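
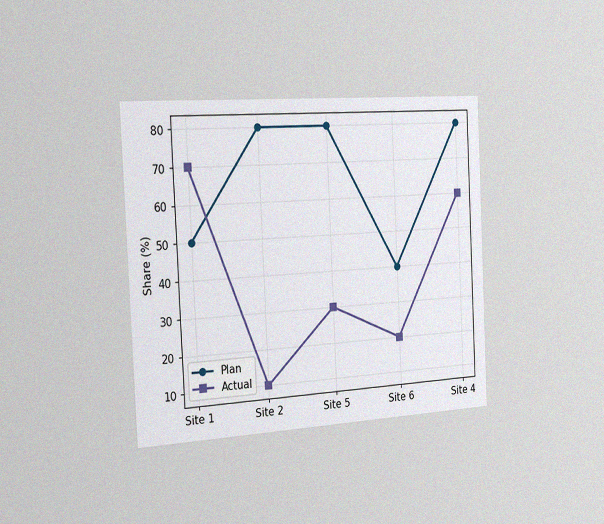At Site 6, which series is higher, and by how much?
Plan, by 20%

The chart is tilted about 3° counter-clockwise and viewed slightly from the left, with some photo noise. At Site 6, Plan sits above the other line by 20%.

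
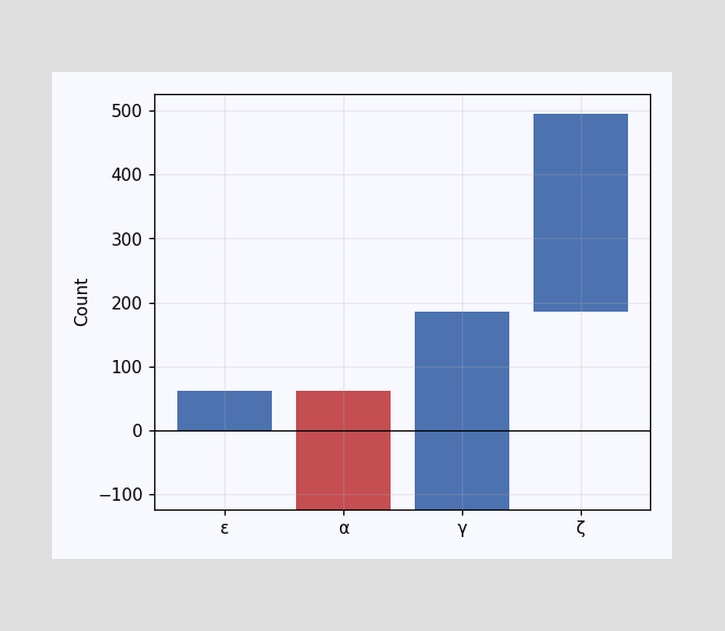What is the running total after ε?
62

After ε the running total reaches 62.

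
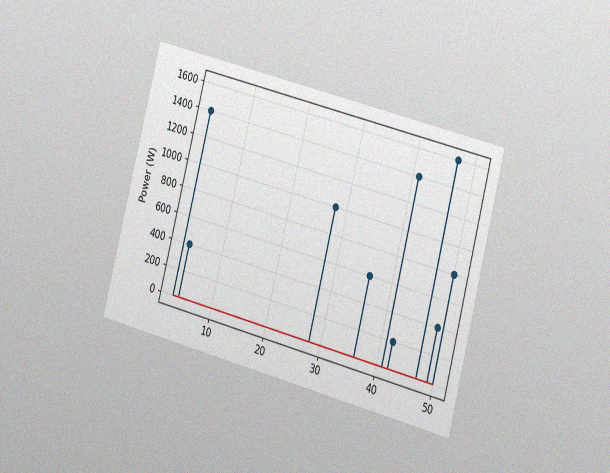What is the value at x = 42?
200W

The chart is tilted about 15° clockwise and viewed at a slight angle, with some photo noise. The stem at x=42 reaches 200W.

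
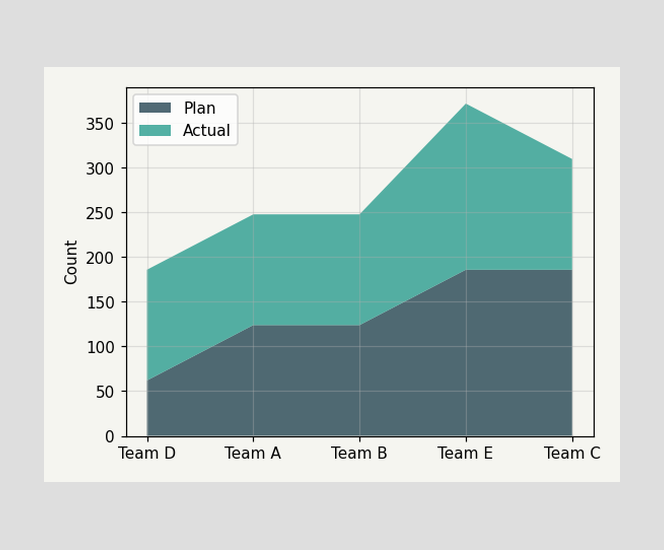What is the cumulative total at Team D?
The stacked total at Team D reaches 186.

186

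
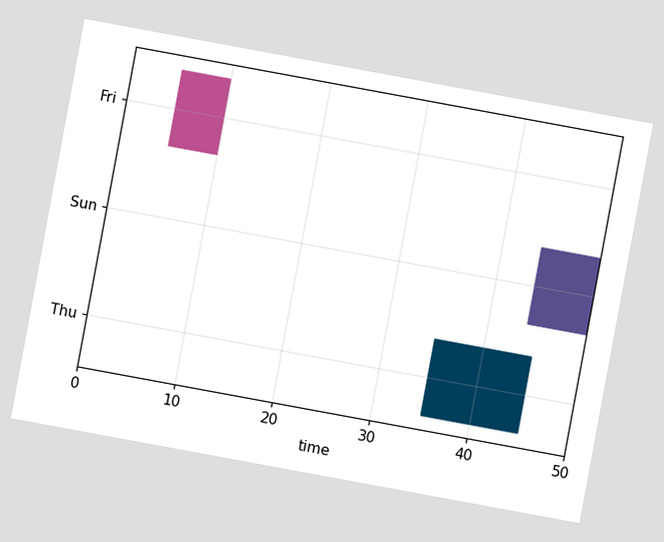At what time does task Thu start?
35

The chart is tilted about 10° clockwise. The Thu bar begins at t=35.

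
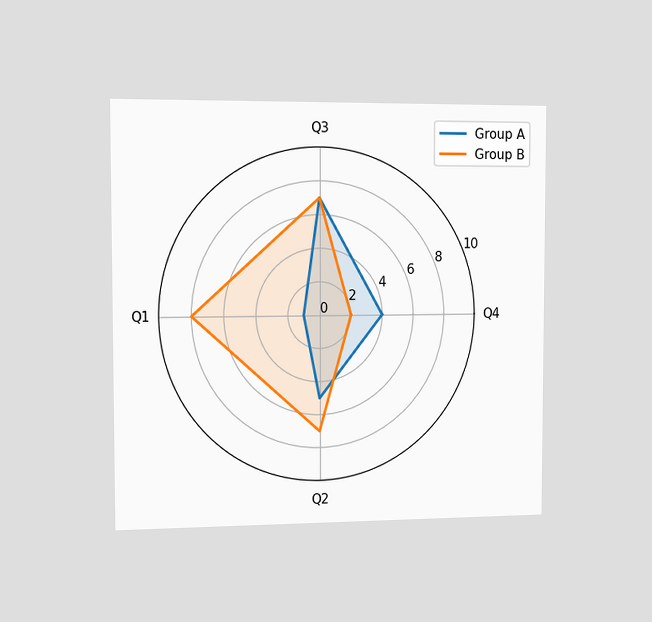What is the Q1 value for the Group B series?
8

The chart is viewed slightly from the left. On the Q1 axis, Group B reaches 8.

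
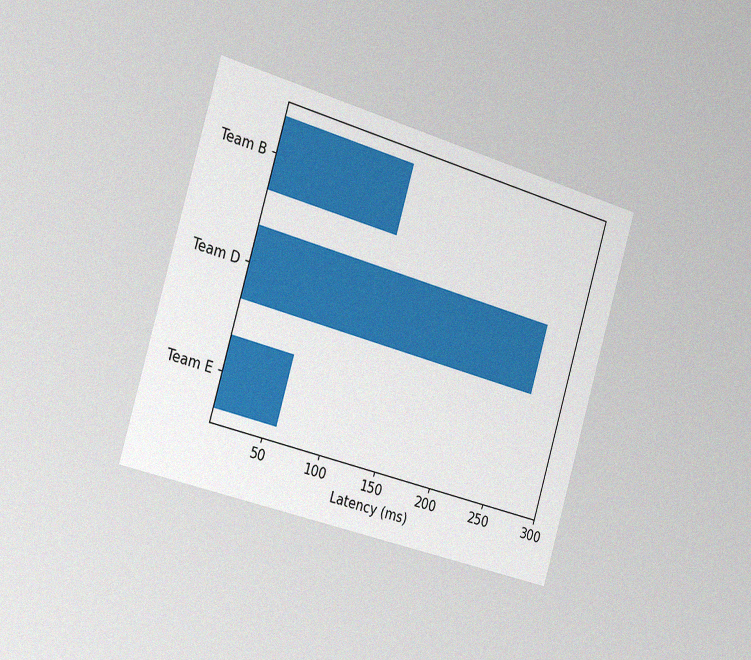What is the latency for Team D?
270ms

The chart is tilted about 16° clockwise and viewed slightly from the left, with some photo noise. Reading along the chart's x-axis, the Team D bar reaches 270ms.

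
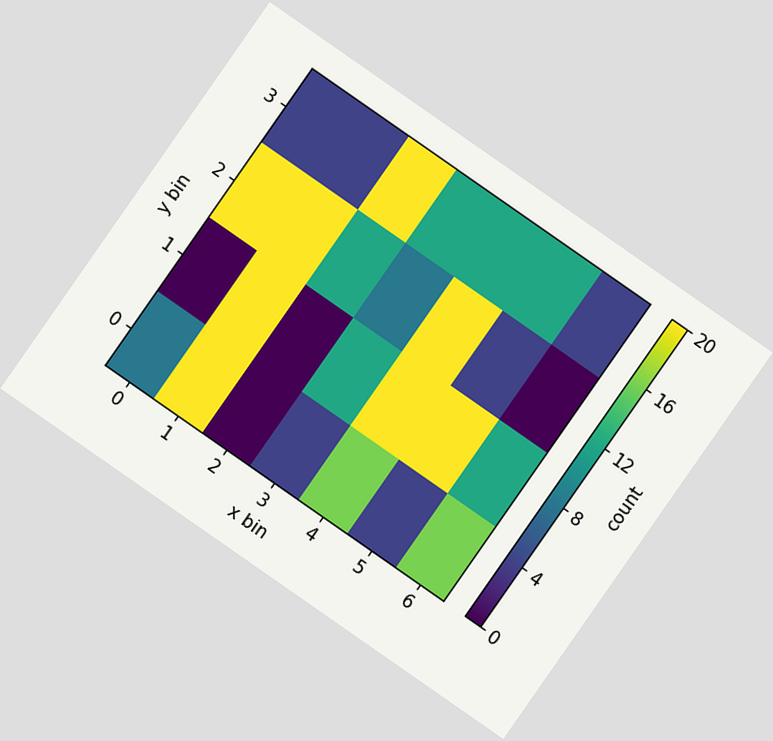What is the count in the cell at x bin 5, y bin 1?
The chart is tilted about 35° clockwise. Matching the cell (5, 1) against the colorbar gives 20.

20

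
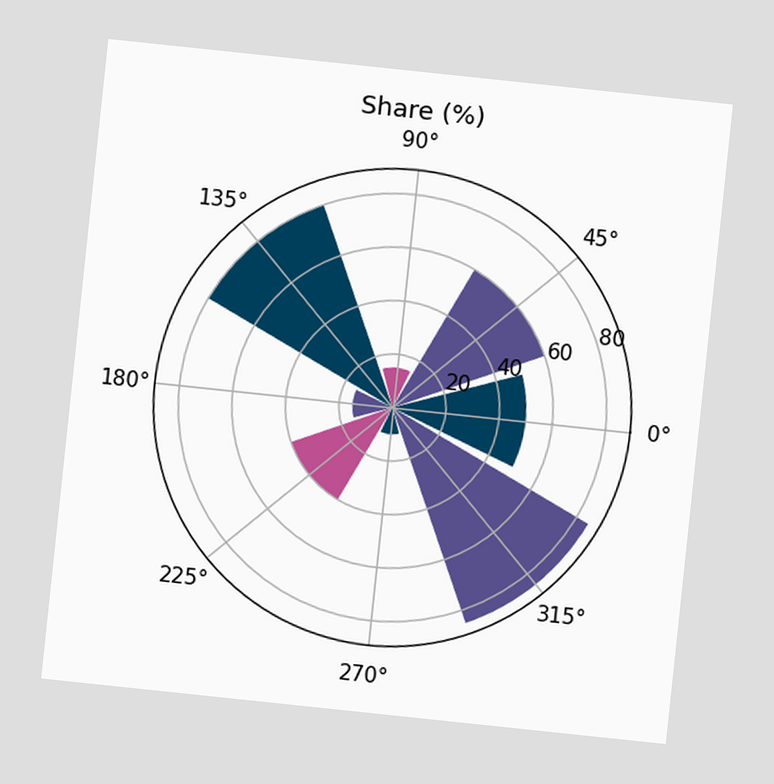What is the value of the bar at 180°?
15%

The chart is tilted about 6° clockwise. The bar at 180° reaches 15% on the radial axis.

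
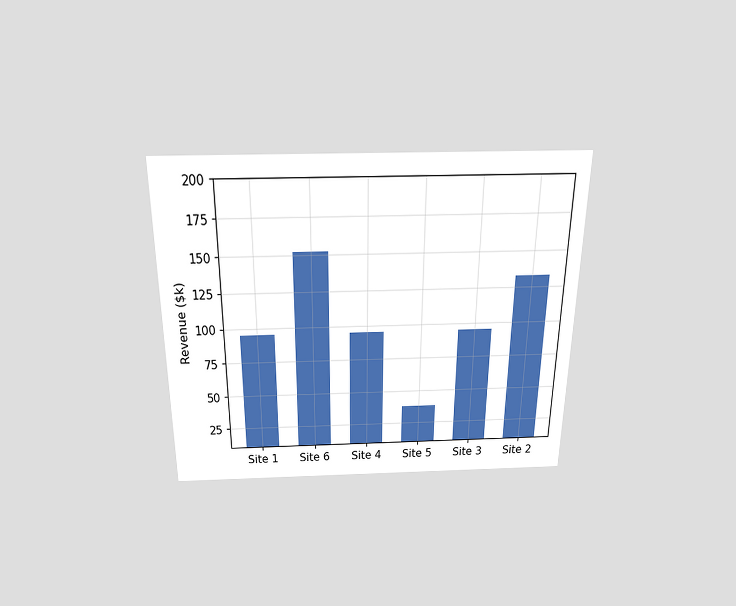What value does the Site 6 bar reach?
The chart is viewed slightly from above. Reading along the chart's y-axis, the Site 6 bar reaches $152k.

$152k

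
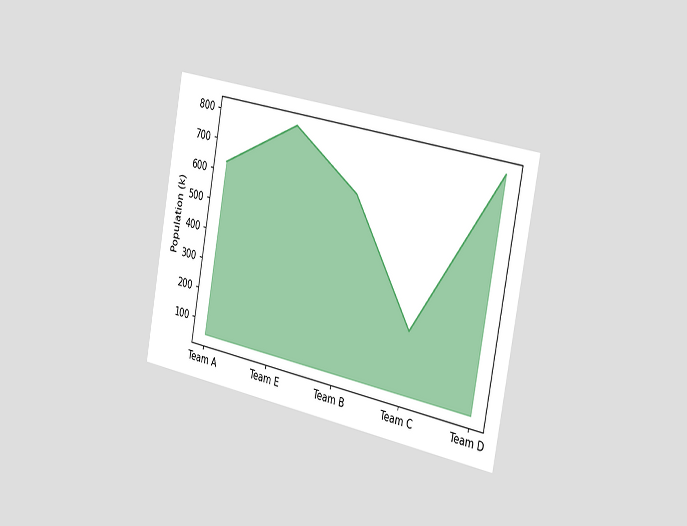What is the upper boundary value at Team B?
The chart is tilted about 11° clockwise and viewed slightly from the right. At Team B the upper boundary is at 630k.

630k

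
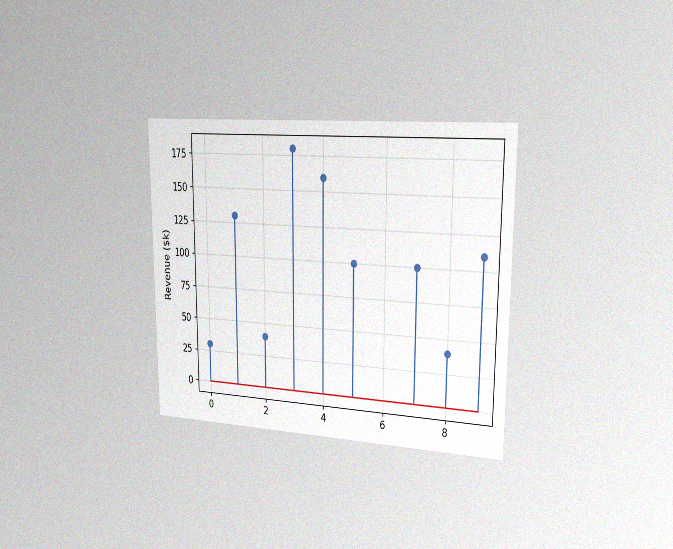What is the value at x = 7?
$100k

The chart is viewed slightly from the right, with some photo noise. The stem at x=7 reaches $100k.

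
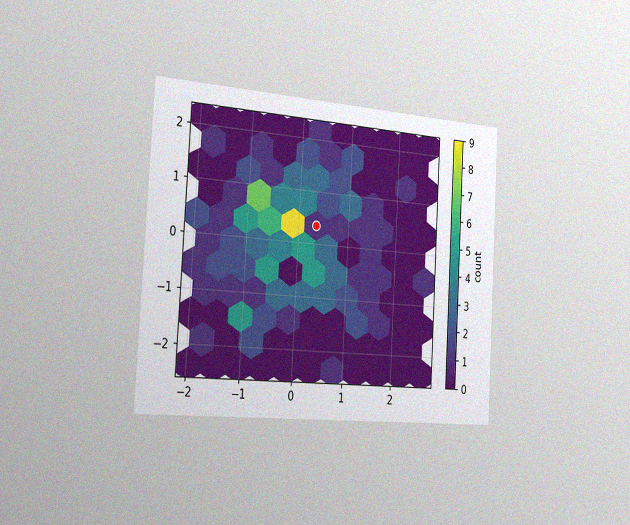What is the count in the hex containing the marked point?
The chart is tilted about 3° clockwise and viewed slightly from the left, with some photo noise. The marked hex reads 1 on the colorbar.

1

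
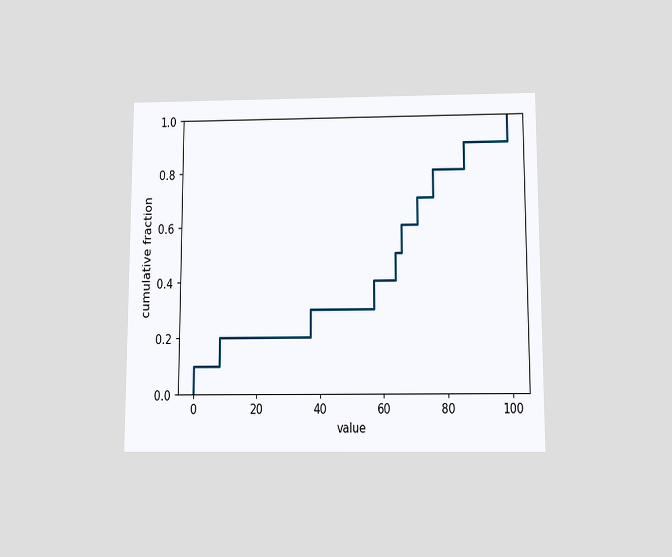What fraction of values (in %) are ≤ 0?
The chart is viewed slightly from below. At x=0 the ECDF step is at 10%.

10%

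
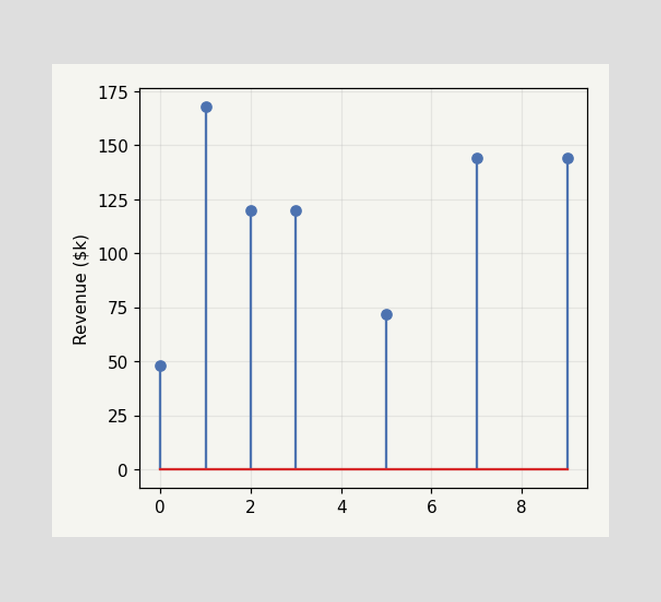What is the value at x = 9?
$144k

The stem at x=9 reaches $144k.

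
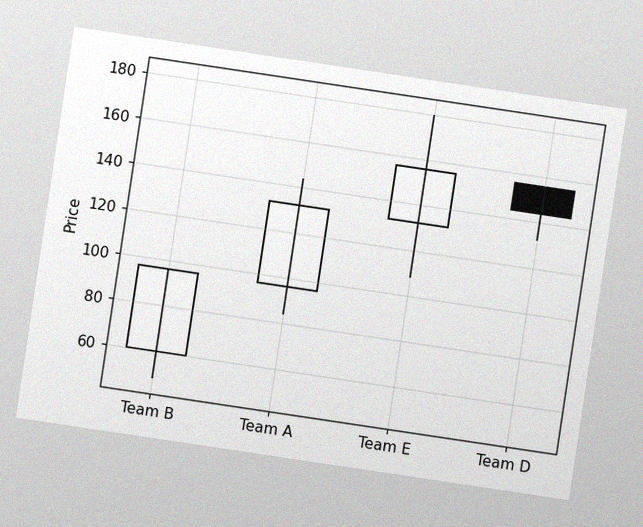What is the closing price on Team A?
132

The chart is tilted about 8° clockwise, with some photo noise. The Team A candle closes at 132.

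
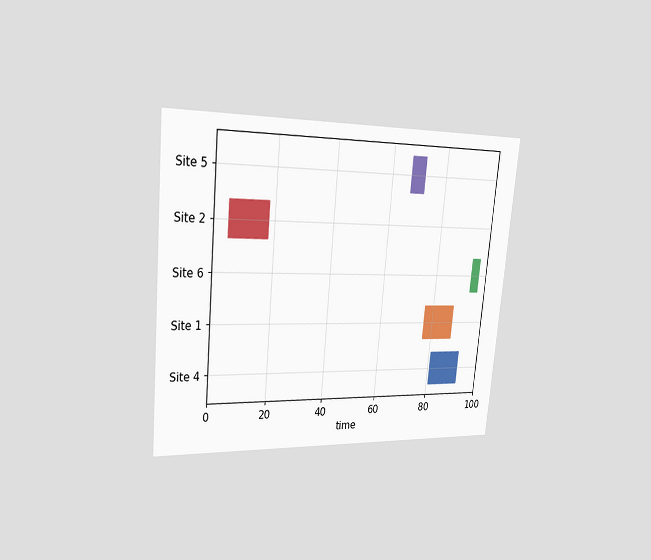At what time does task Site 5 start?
The chart is tilted about 5° clockwise and viewed slightly from the left. The Site 5 bar begins at t=67.

67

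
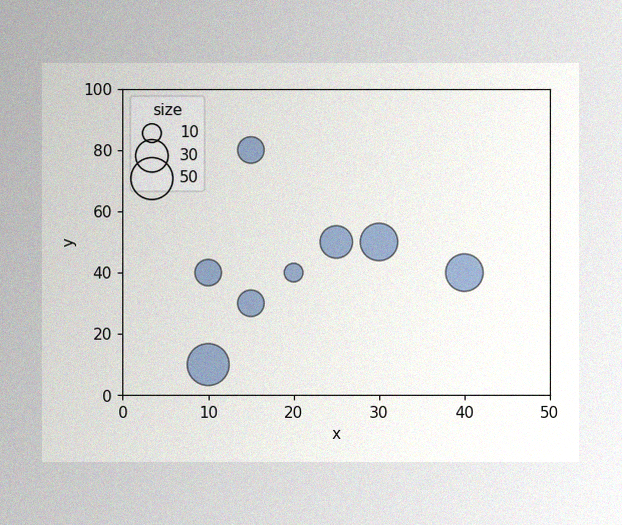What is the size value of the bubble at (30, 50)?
The image has some photo noise and uneven lighting. Matching the bubble at (30, 50) against the size legend gives 40.

40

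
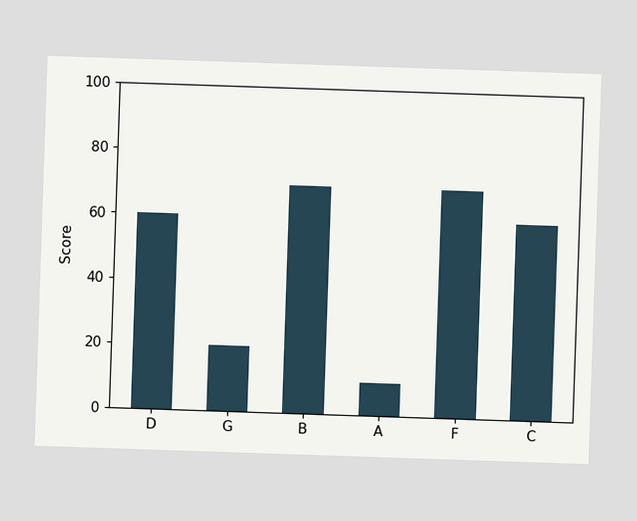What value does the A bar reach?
Reading along the chart's y-axis, the A bar reaches 10.

10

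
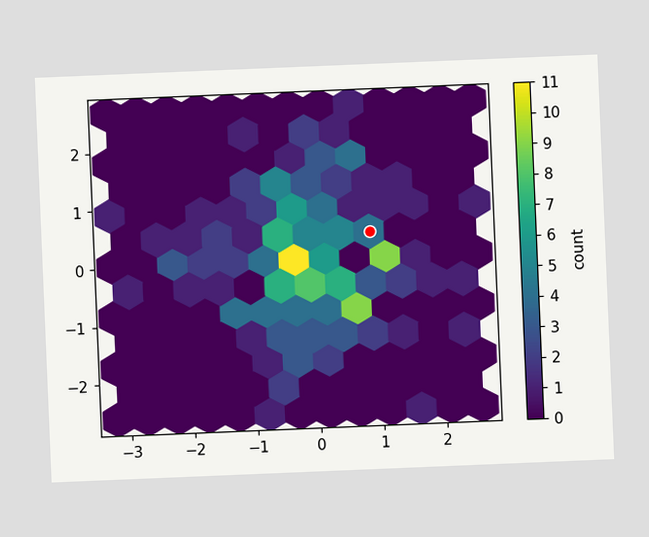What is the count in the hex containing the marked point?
The chart is tilted about 2° counter-clockwise. The marked hex reads 4 on the colorbar.

4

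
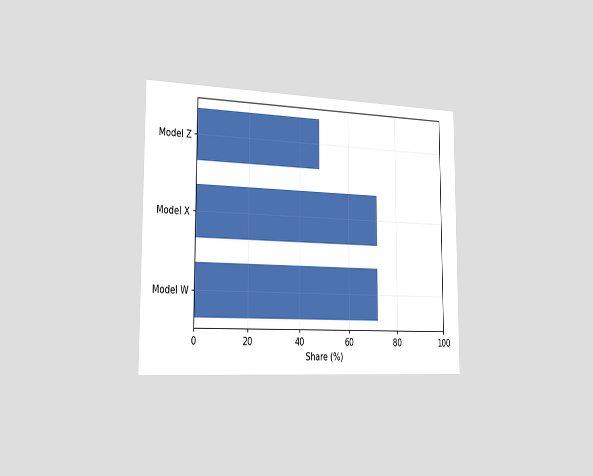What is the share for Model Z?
48%

The chart is viewed slightly from the left. Reading along the chart's x-axis, the Model Z bar reaches 48%.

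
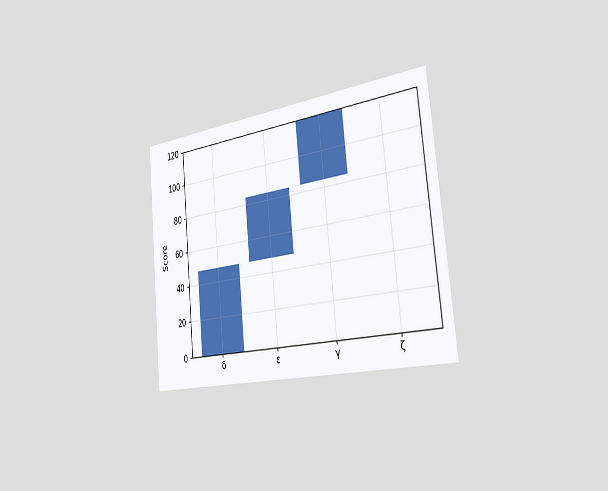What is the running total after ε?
84

The chart is tilted about 6° counter-clockwise and viewed slightly from the right. After ε the running total reaches 84.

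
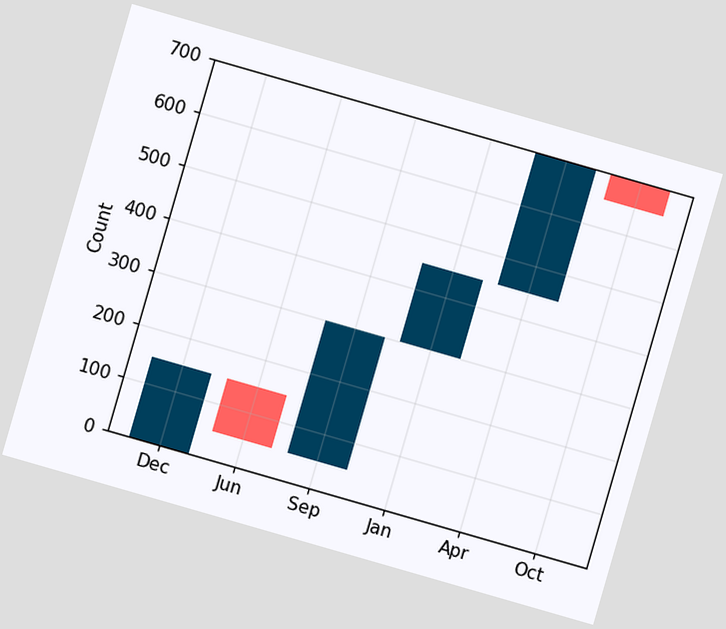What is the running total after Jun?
The chart is tilted about 16° clockwise. After Jun the running total reaches 50.

50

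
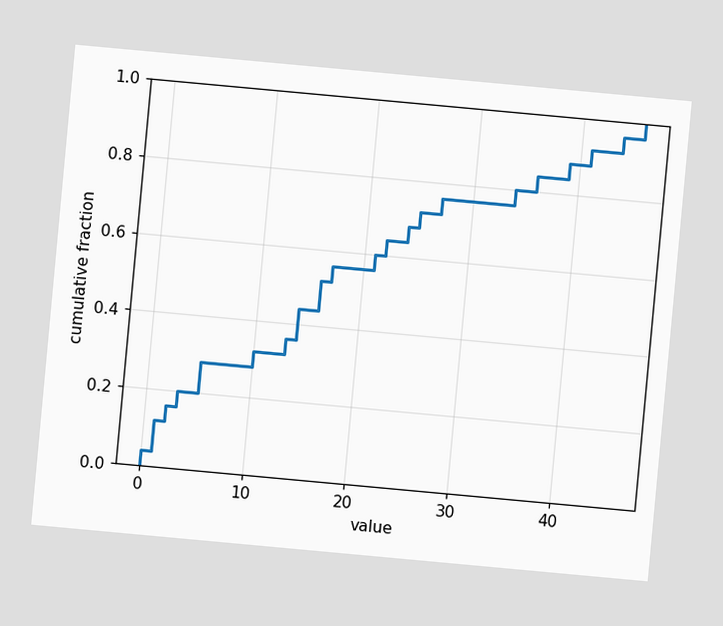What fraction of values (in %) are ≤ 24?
68%

The chart is tilted about 5° clockwise. At x=24 the ECDF step is at 68%.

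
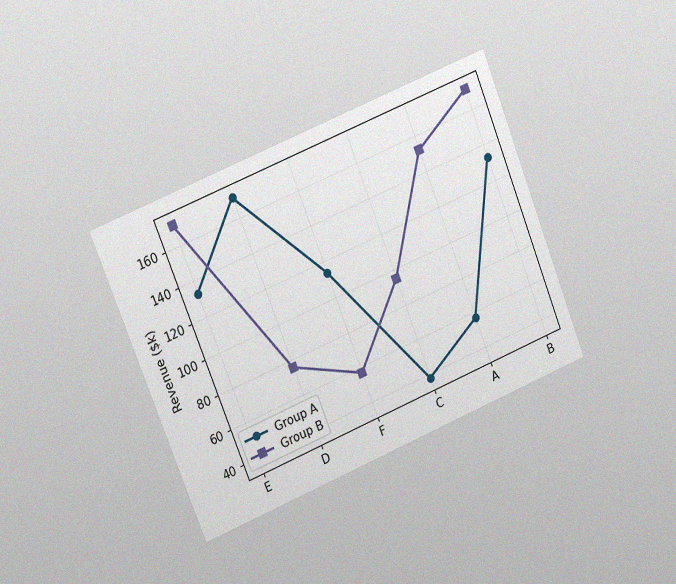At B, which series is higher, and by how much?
The chart is tilted about 22° counter-clockwise and viewed at a slight angle, with some photo noise. At B, Group B sits above the other line by $38k.

Group B, by $38k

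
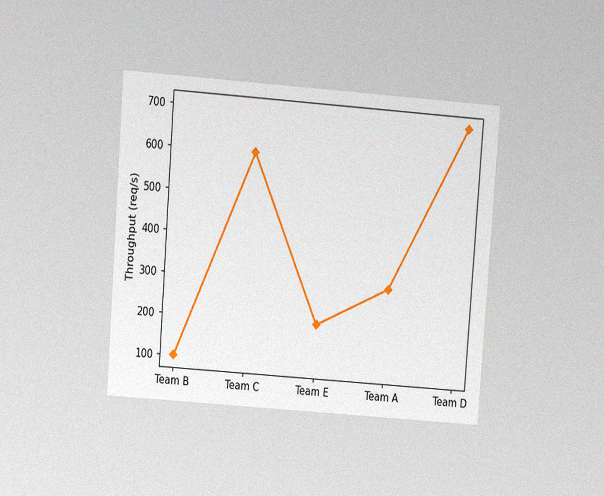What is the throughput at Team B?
The chart is tilted about 4° clockwise and viewed at a slight angle, with some photo noise. At Team B, the line is at 100req/s.

100req/s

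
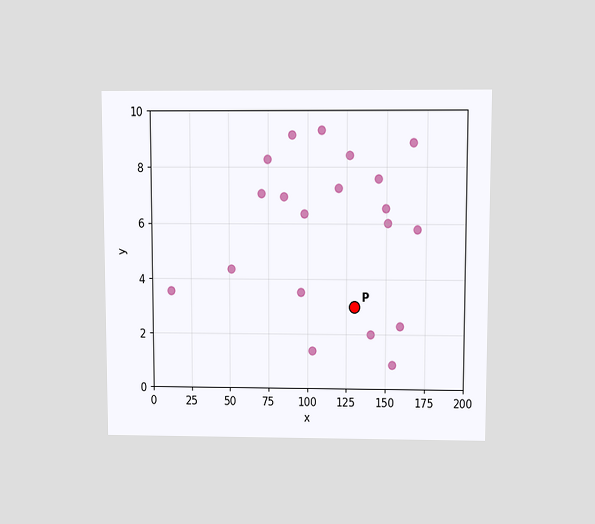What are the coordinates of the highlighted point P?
(130, 3)

The chart is viewed slightly from above. Following the gridlines from P to each axis, P sits at (130, 3).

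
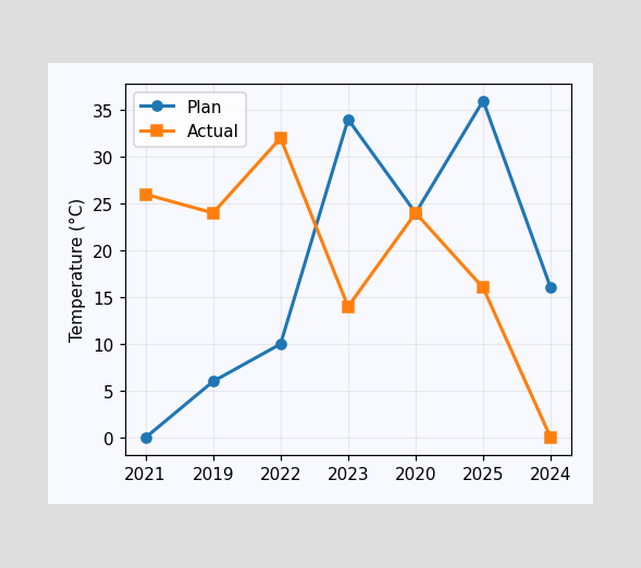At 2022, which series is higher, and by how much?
At 2022, Actual sits above the other line by 22°C.

Actual, by 22°C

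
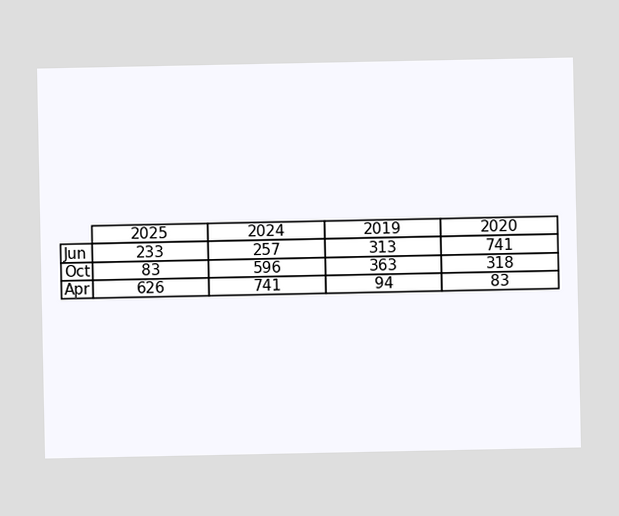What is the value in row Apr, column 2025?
The (Apr, 2025) cell reads 626.

626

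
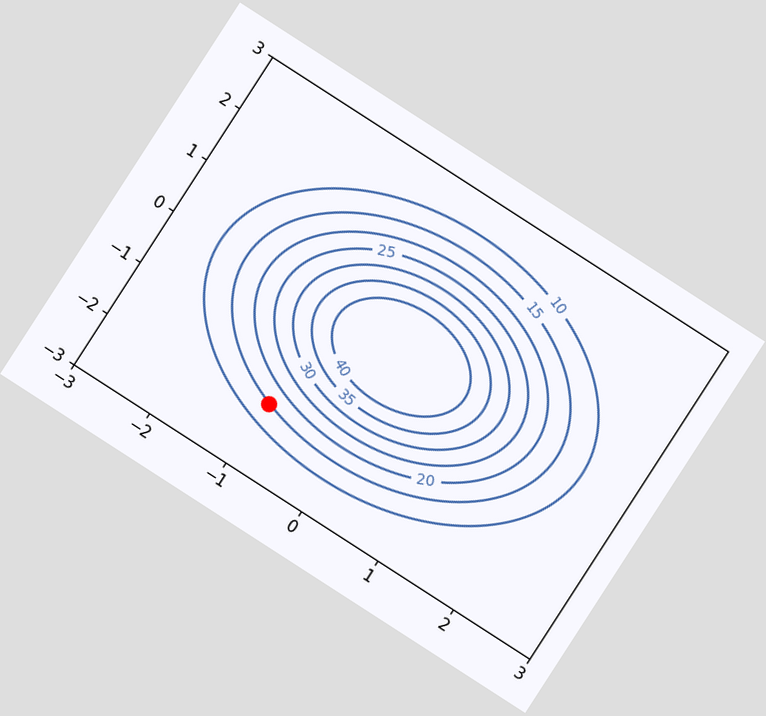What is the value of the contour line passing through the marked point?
15

The chart is tilted about 33° clockwise. The marked point sits on the contour labelled 15.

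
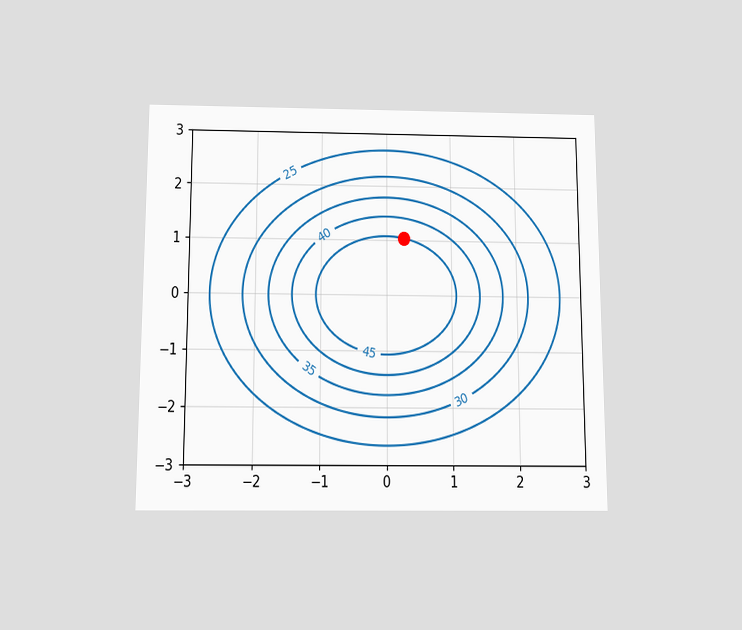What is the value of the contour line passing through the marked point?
45

The chart is viewed slightly from below. The marked point sits on the contour labelled 45.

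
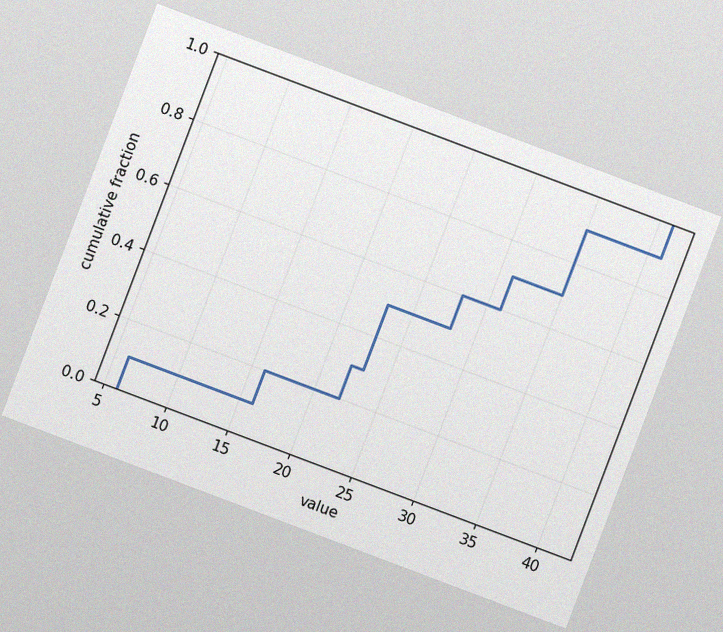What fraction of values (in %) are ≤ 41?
100%

The chart is tilted about 21° clockwise, with some photo noise. At x=41 the ECDF step is at 100%.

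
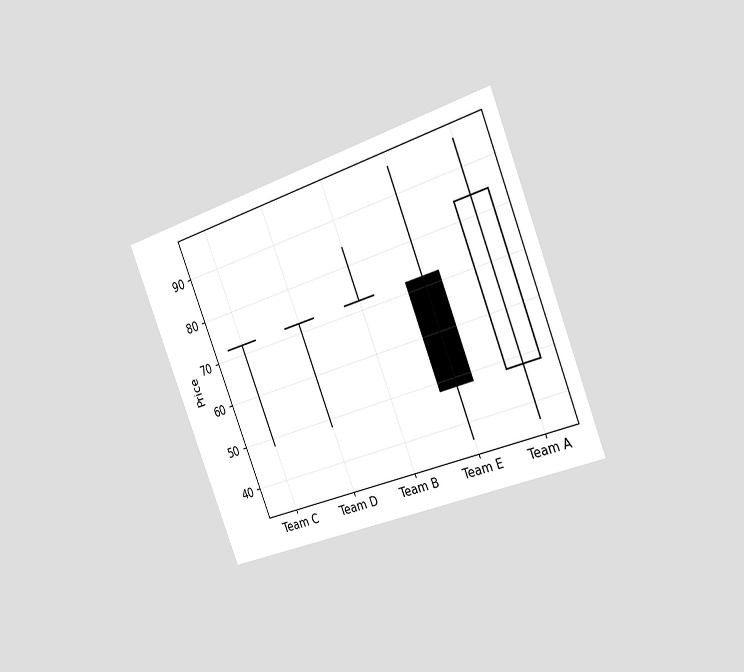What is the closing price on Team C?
The chart is tilted about 21° counter-clockwise and viewed slightly from the right. The Team C candle closes at 72.

72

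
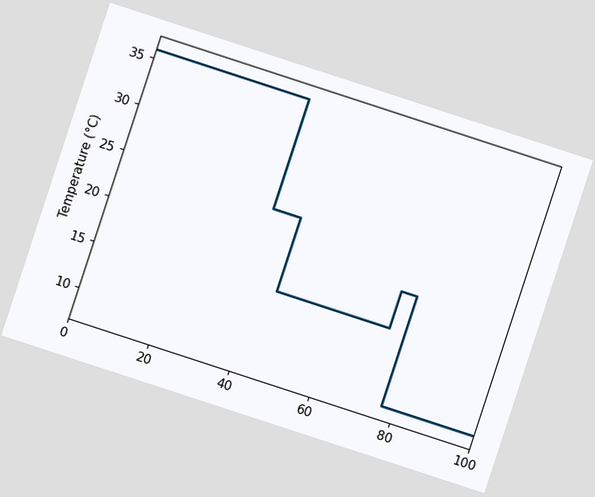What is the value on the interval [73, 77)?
20°C

The chart is tilted about 18° clockwise. On [73, 77) the step sits at 20°C.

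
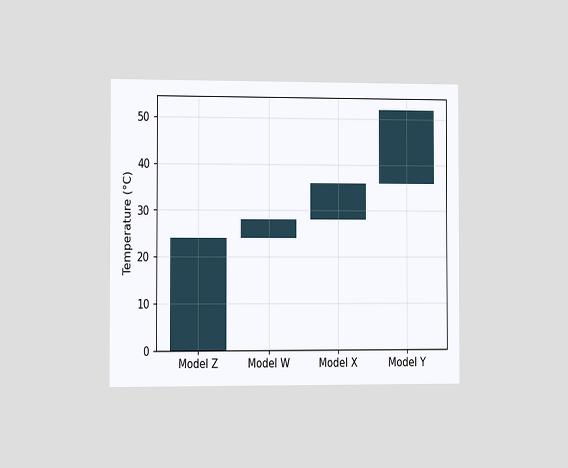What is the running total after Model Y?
The chart is viewed slightly from the left. After Model Y the running total reaches 52°C.

52°C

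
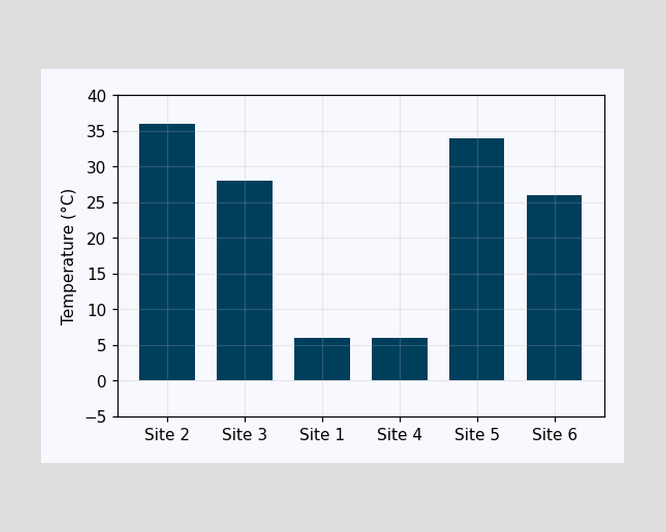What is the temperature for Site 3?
28°C

Reading along the chart's y-axis, the Site 3 bar reaches 28°C.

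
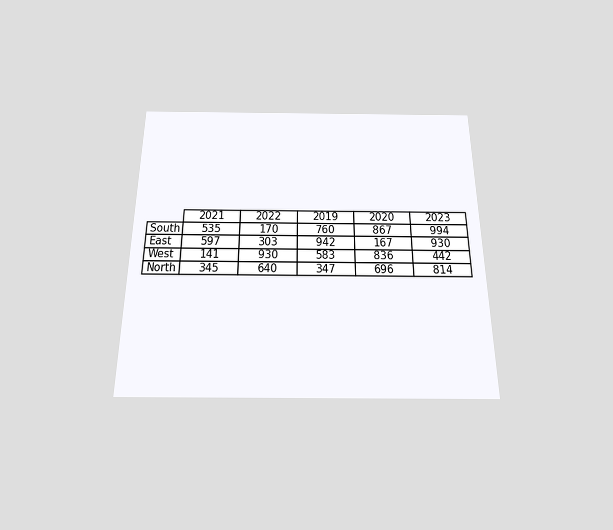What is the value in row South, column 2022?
The chart is viewed slightly from below. The (South, 2022) cell reads 170.

170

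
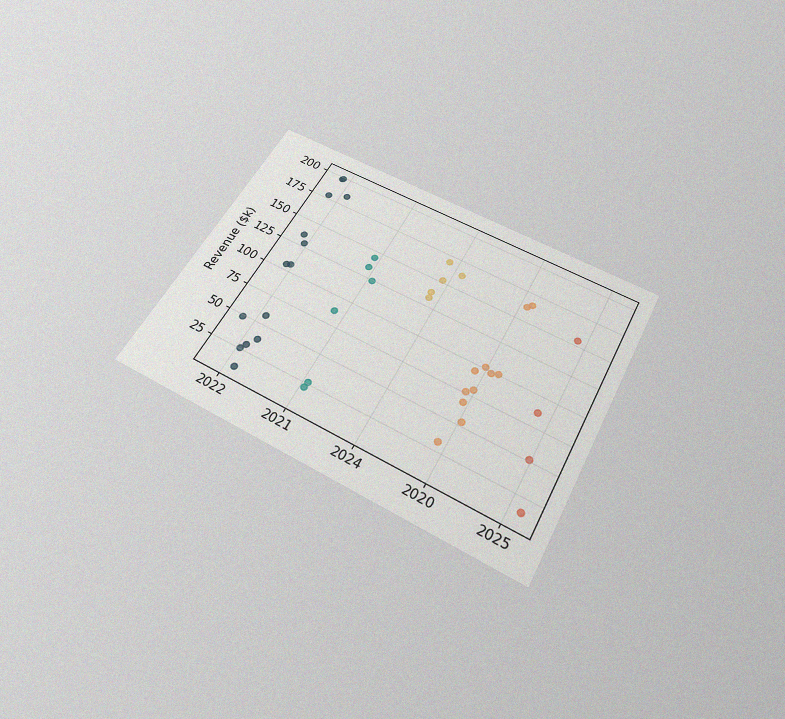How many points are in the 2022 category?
14

The chart is tilted about 29° clockwise and viewed slightly from below, with some photo noise. Counting the markers in the 2022 column gives 14.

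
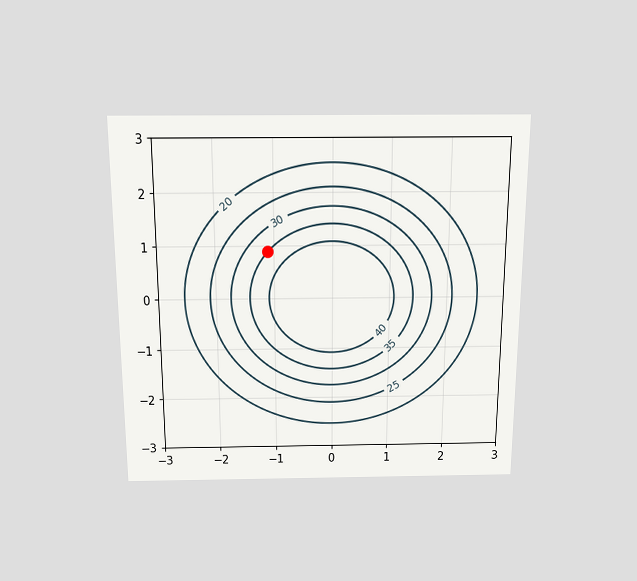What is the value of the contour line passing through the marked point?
The chart is viewed slightly from above. The marked point sits on the contour labelled 35.

35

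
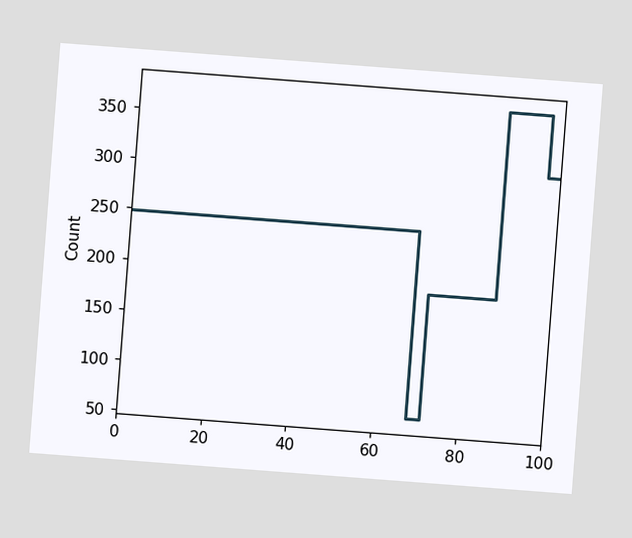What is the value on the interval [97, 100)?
310

The chart is tilted about 4° clockwise. On [97, 100) the step sits at 310.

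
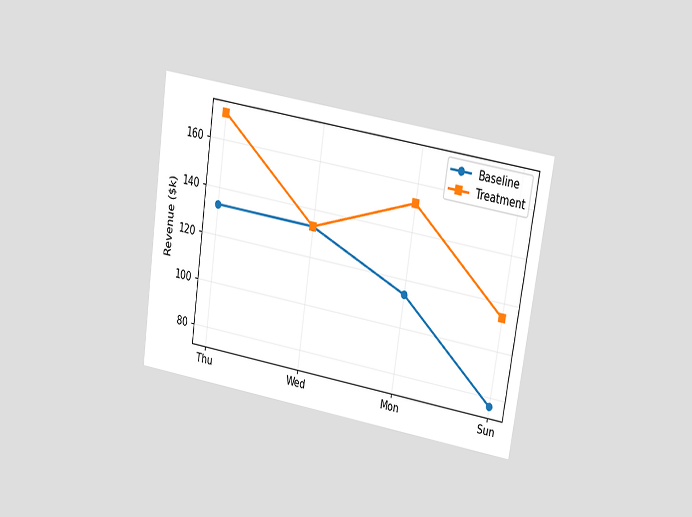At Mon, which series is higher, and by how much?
The chart is tilted about 9° clockwise and viewed at a slight angle. At Mon, Treatment sits above the other line by $38k.

Treatment, by $38k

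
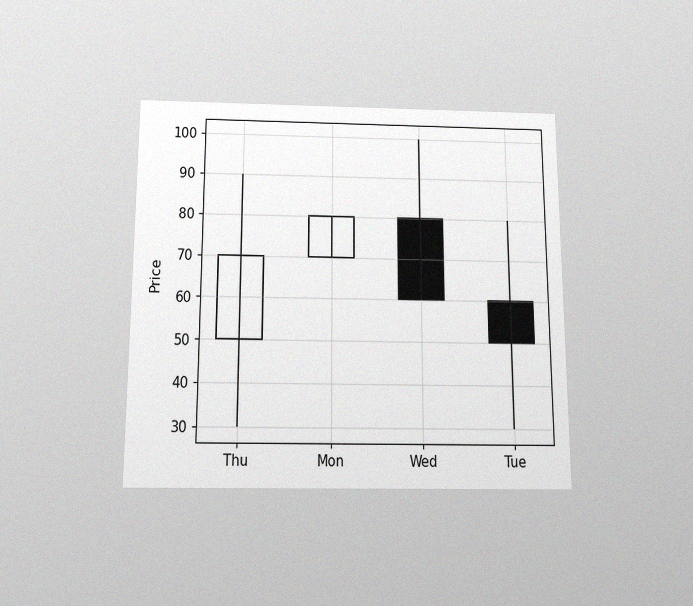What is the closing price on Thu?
70

The chart is viewed slightly from below, with some photo noise. The Thu candle closes at 70.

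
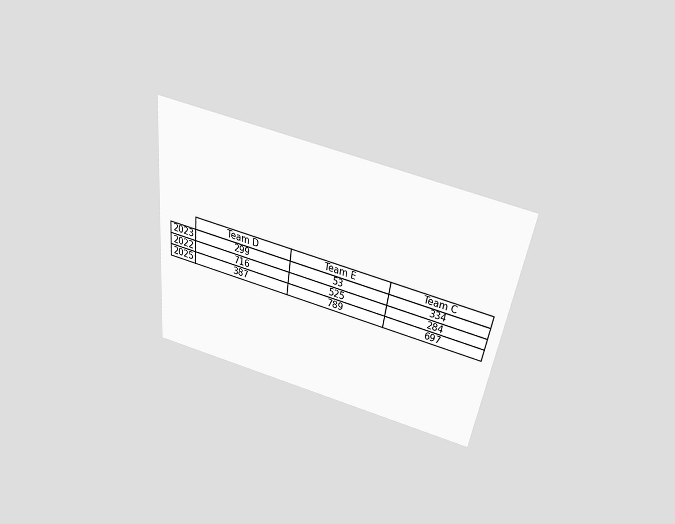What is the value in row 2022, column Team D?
The chart is tilted about 8° clockwise and viewed slightly from above. The (2022, Team D) cell reads 716.

716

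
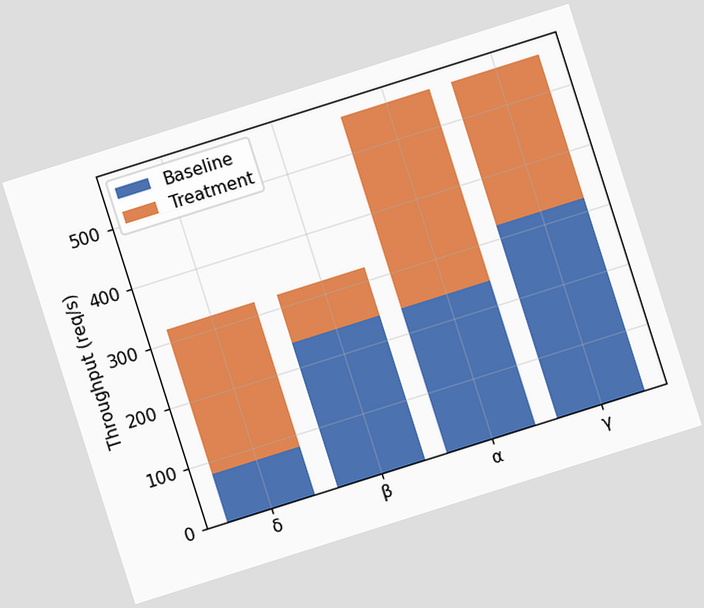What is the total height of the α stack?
The chart is tilted about 18° counter-clockwise. The α stack's top reaches 560req/s on the y-axis.

560req/s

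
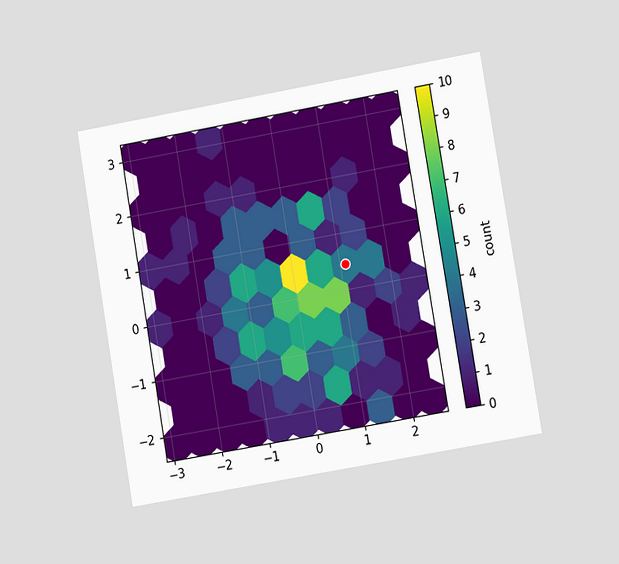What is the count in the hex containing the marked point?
The chart is tilted about 10° counter-clockwise and viewed at a slight angle. The marked hex reads 4 on the colorbar.

4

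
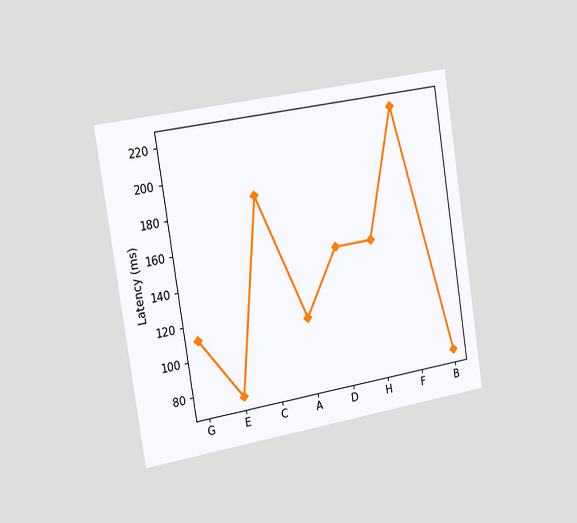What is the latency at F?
The chart is tilted about 9° counter-clockwise and viewed slightly from the left. At F, the line is at 222ms.

222ms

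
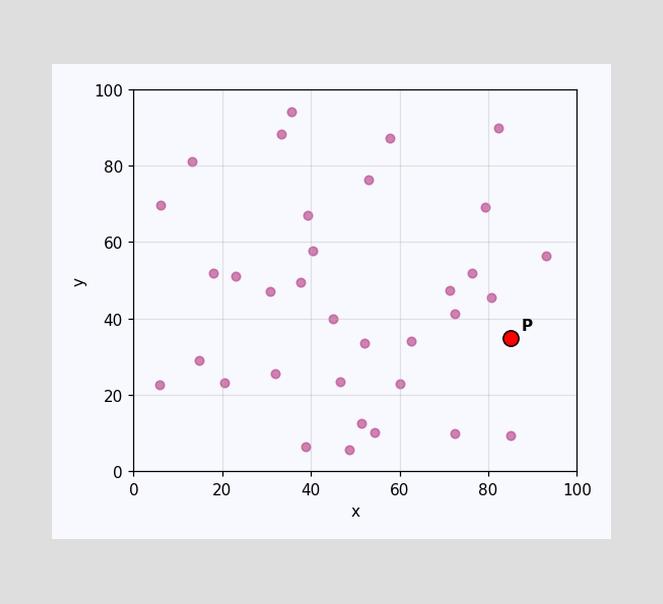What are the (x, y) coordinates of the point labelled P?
(85, 35)

Following the gridlines from P to each axis, P sits at (85, 35).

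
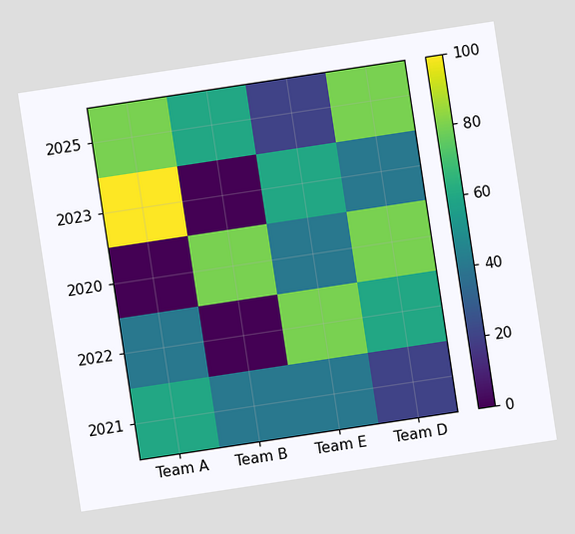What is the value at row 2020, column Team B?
The chart is tilted about 9° counter-clockwise. Matching cell (2020, Team B) against the colorbar gives 80.

80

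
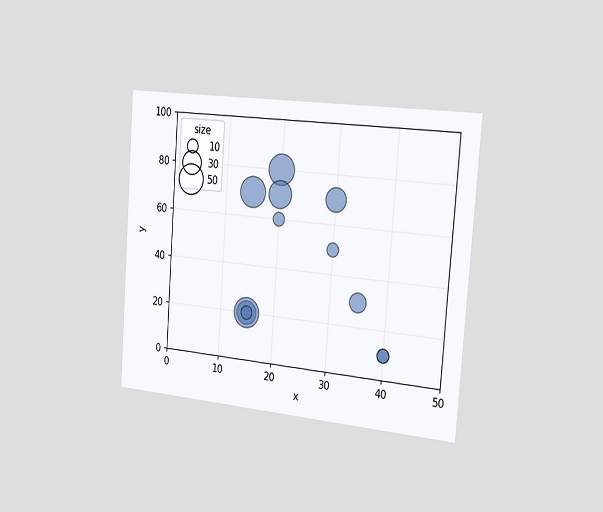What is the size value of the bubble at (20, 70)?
40

The chart is tilted about 4° clockwise and viewed slightly from the right. Matching the bubble at (20, 70) against the size legend gives 40.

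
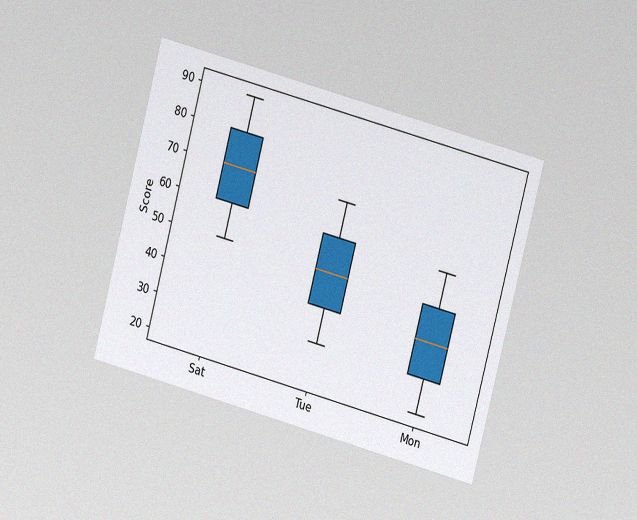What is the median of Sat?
The chart is tilted about 15° clockwise and viewed at a slight angle, with some photo noise. The median line in the Sat box sits at 70.

70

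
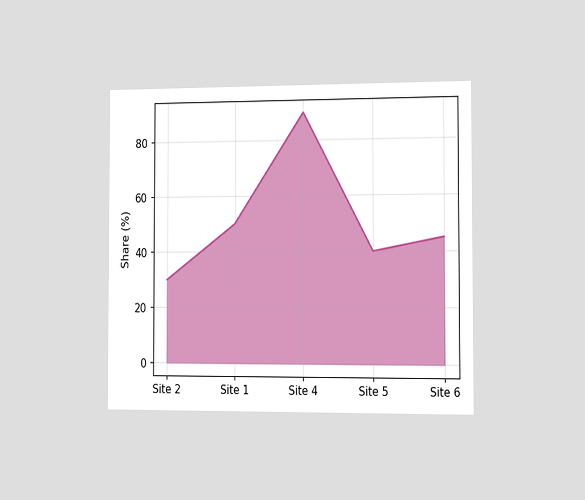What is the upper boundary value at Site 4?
The chart is viewed slightly from the right. At Site 4 the upper boundary is at 90%.

90%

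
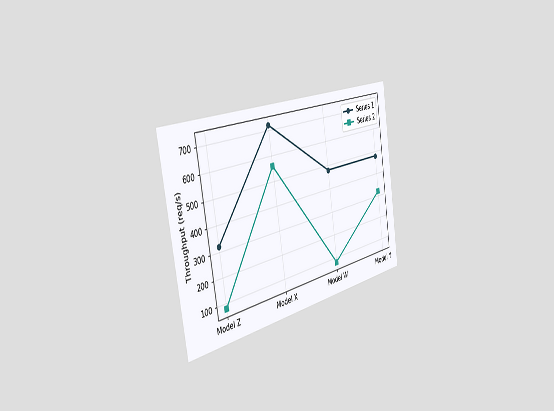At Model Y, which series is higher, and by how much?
The chart is tilted about 10° counter-clockwise and viewed slightly from the left. At Model Y, Series 1 sits above the other line by 160req/s.

Series 1, by 160req/s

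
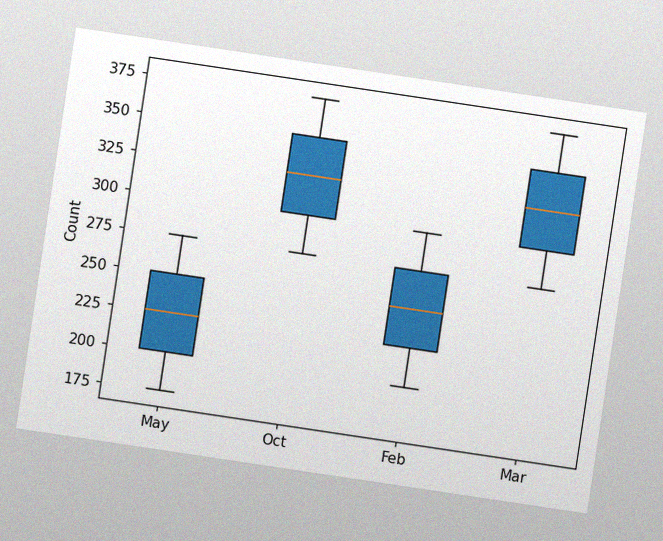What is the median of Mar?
The chart is tilted about 9° clockwise, with some photo noise. The median line in the Mar box sits at 325.

325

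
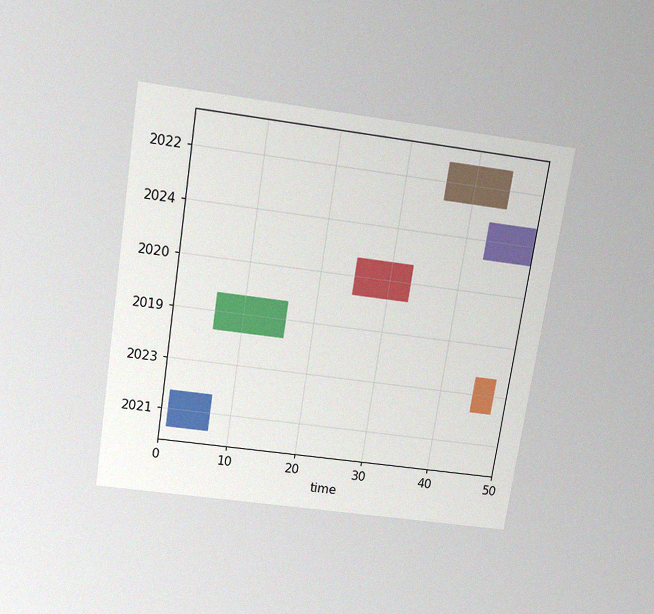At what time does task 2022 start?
36

The chart is tilted about 9° clockwise and viewed slightly from above, with some photo noise. The 2022 bar begins at t=36.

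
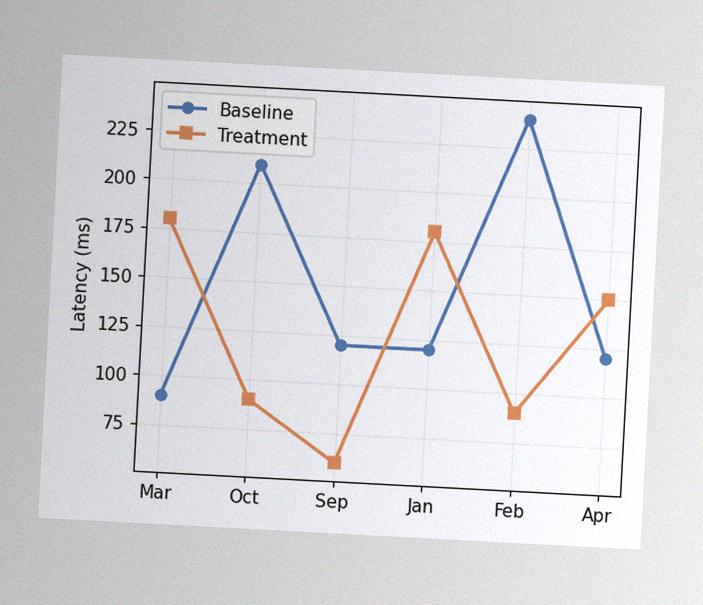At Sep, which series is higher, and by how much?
Baseline, by 60ms

The chart is tilted about 3° clockwise, with some photo noise. At Sep, Baseline sits above the other line by 60ms.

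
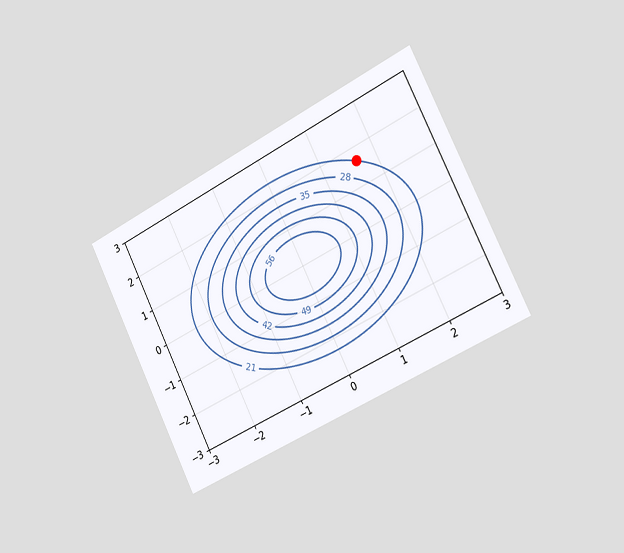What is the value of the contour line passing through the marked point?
The chart is tilted about 26° counter-clockwise and viewed slightly from the right. The marked point sits on the contour labelled 21.

21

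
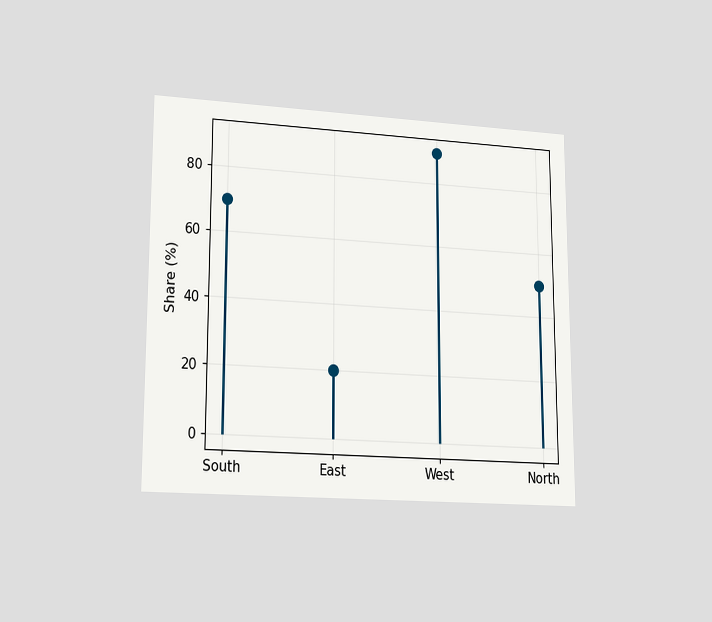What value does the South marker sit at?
The chart is viewed at a slight angle. The South marker sits at 70%.

70%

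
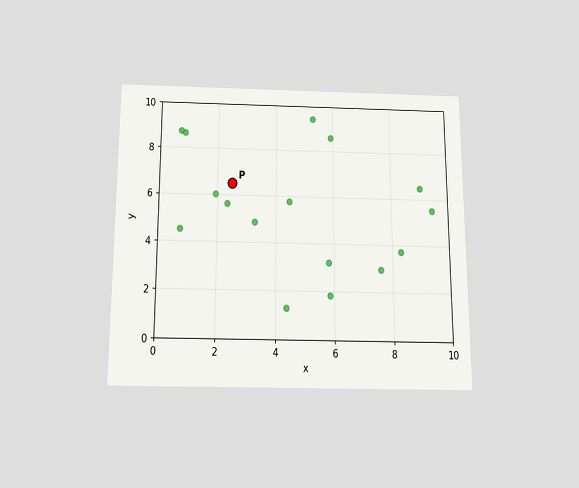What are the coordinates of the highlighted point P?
The chart is viewed slightly from below. Following the gridlines from P to each axis, P sits at (2.5, 6.5).

(2.5, 6.5)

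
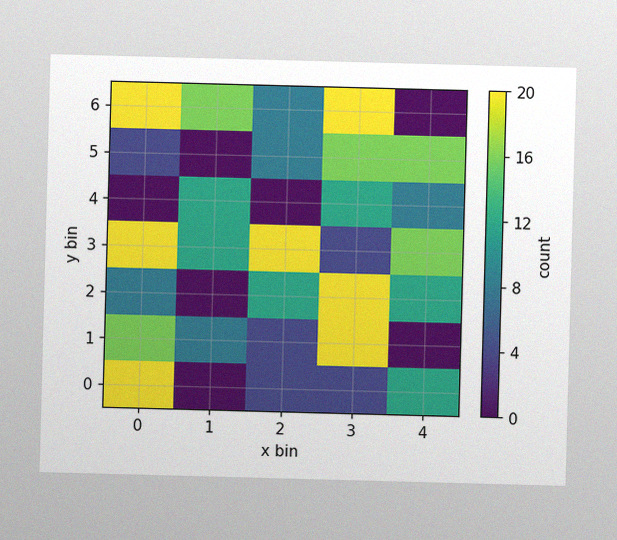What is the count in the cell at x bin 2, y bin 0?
4

The image has some photo noise and uneven lighting. Matching the cell (2, 0) against the colorbar gives 4.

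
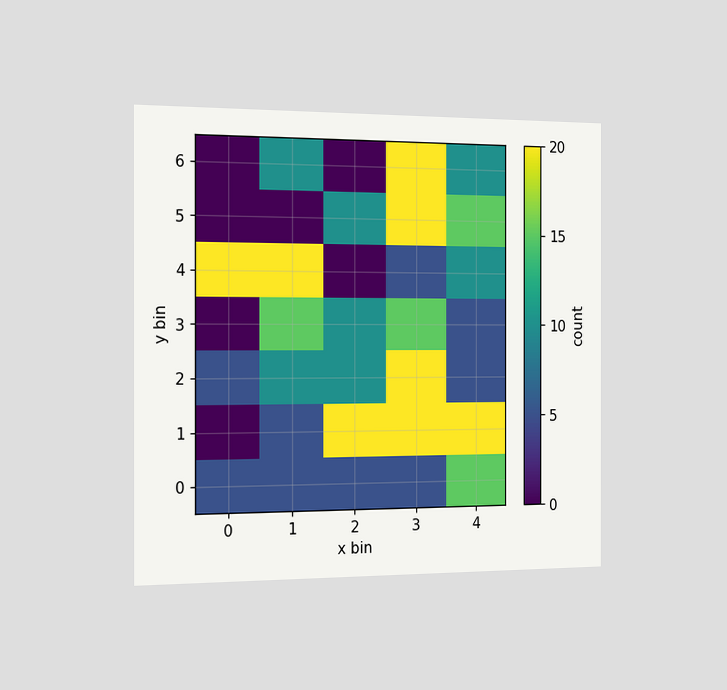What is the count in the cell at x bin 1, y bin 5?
0

The chart is viewed slightly from the left. Matching the cell (1, 5) against the colorbar gives 0.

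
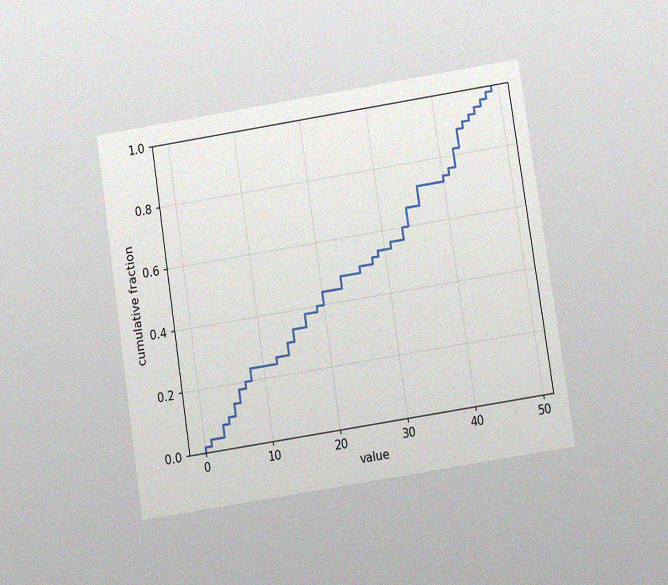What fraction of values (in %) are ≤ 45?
92%

The chart is tilted about 9° counter-clockwise and viewed at a slight angle, with some photo noise. At x=45 the ECDF step is at 92%.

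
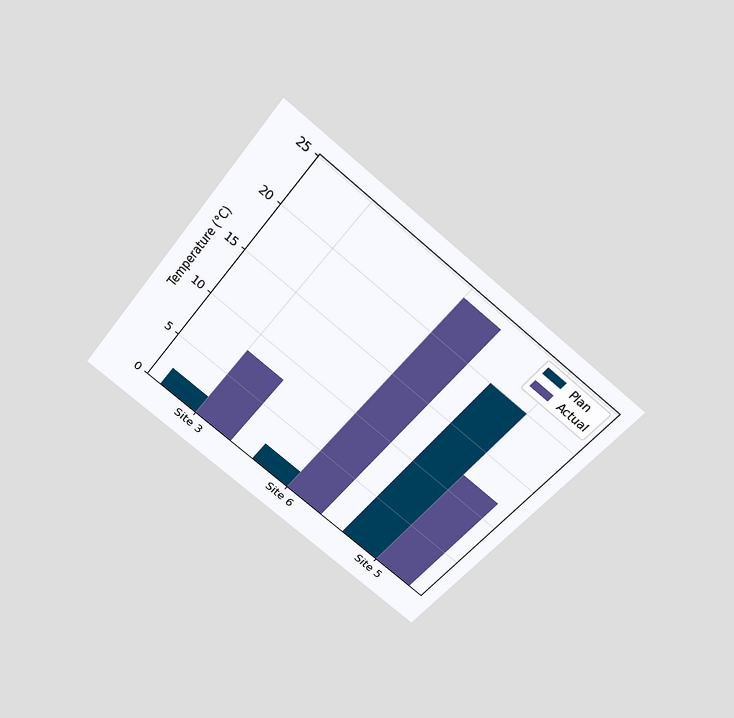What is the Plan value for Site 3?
The chart is tilted about 38° clockwise and viewed slightly from above. The Plan bar at Site 3 reaches 2°C on the y-axis.

2°C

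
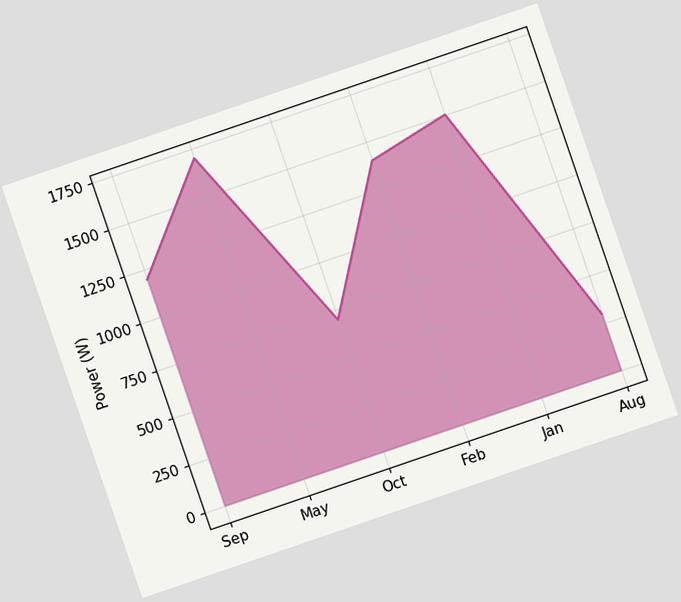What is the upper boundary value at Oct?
700W

The chart is tilted about 19° counter-clockwise. At Oct the upper boundary is at 700W.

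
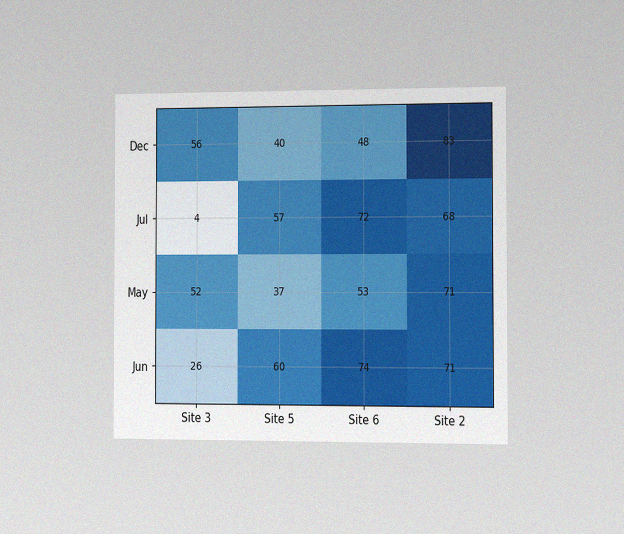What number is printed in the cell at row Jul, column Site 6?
72

The chart is viewed slightly from the right, with some photo noise. The (Jul, Site 6) cell reads 72.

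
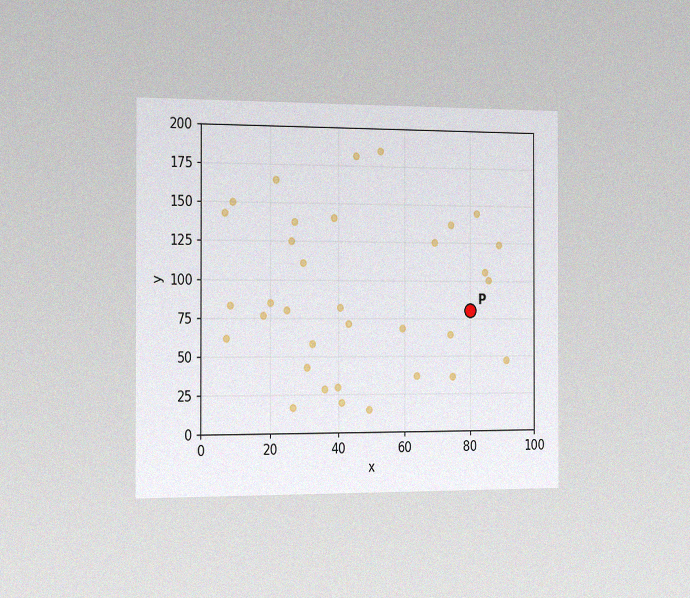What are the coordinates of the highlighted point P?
The chart is viewed slightly from the left, with some photo noise. Following the gridlines from P to each axis, P sits at (80, 80).

(80, 80)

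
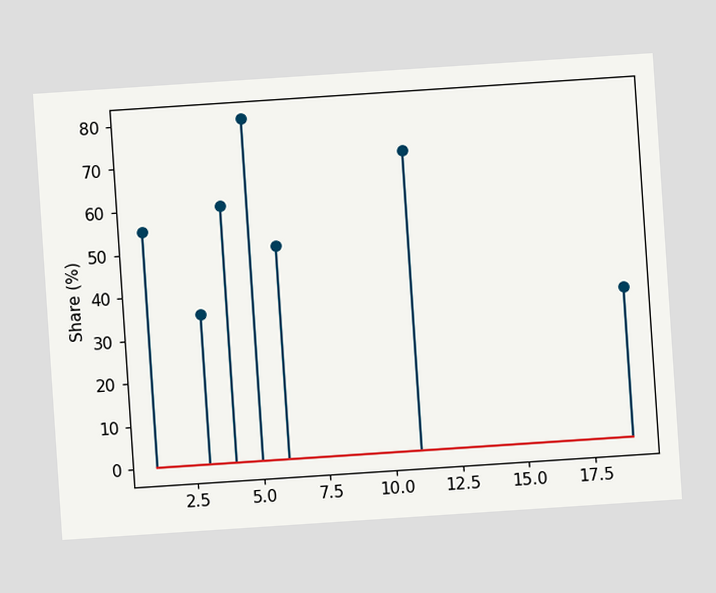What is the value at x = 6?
50%

The chart is tilted about 4° counter-clockwise. The stem at x=6 reaches 50%.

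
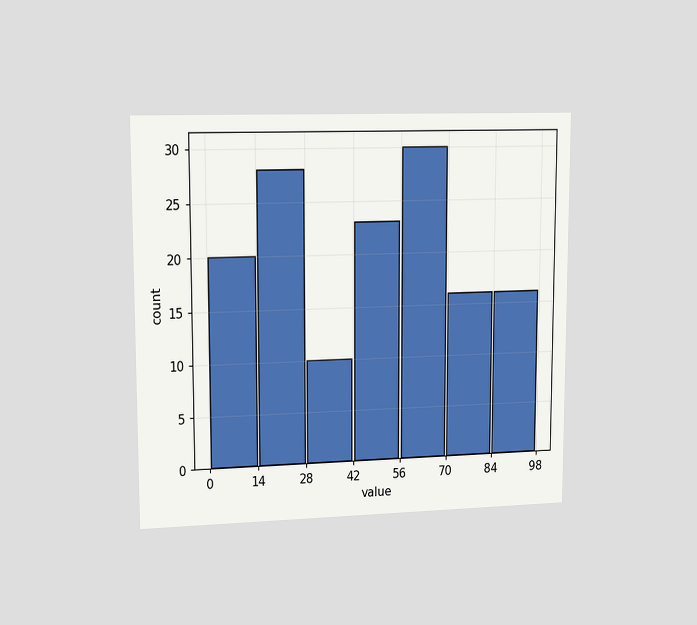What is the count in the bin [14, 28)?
The chart is viewed slightly from the left. The [14, 28) bin has height 28.

28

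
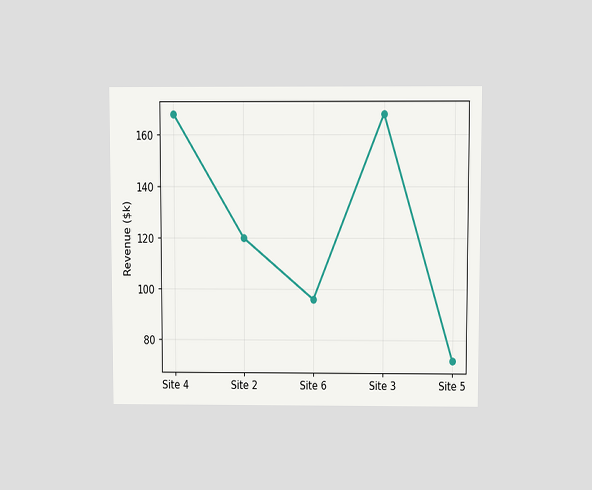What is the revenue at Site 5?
The chart is viewed slightly from above. At Site 5, the line is at $72k.

$72k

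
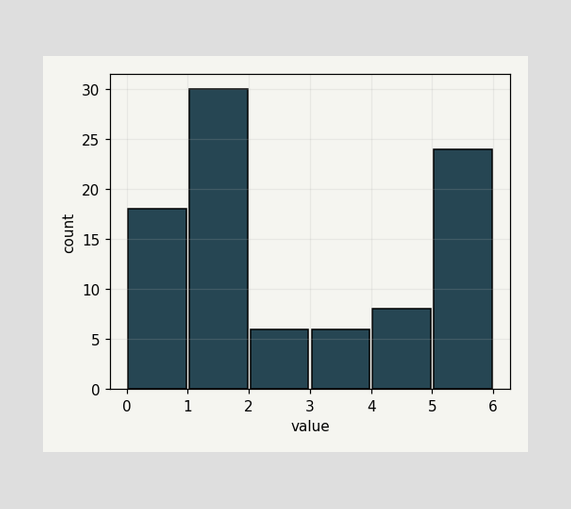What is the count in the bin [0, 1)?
The [0, 1) bin has height 18.

18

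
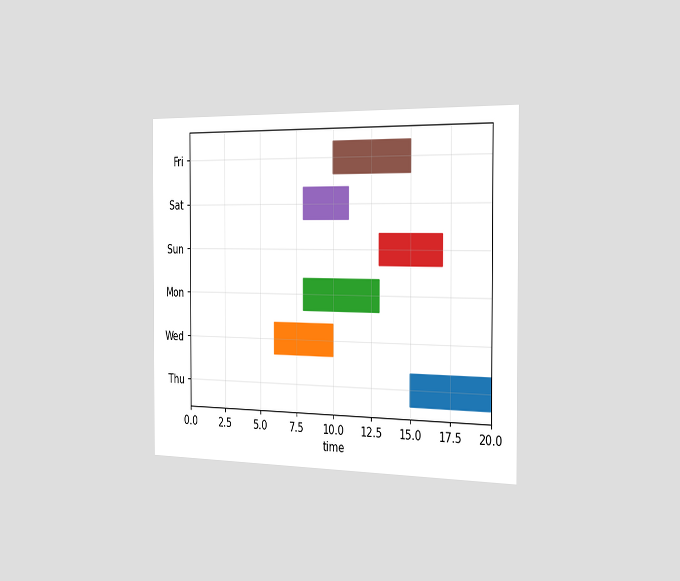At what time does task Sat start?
8

The chart is viewed slightly from the right. The Sat bar begins at t=8.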